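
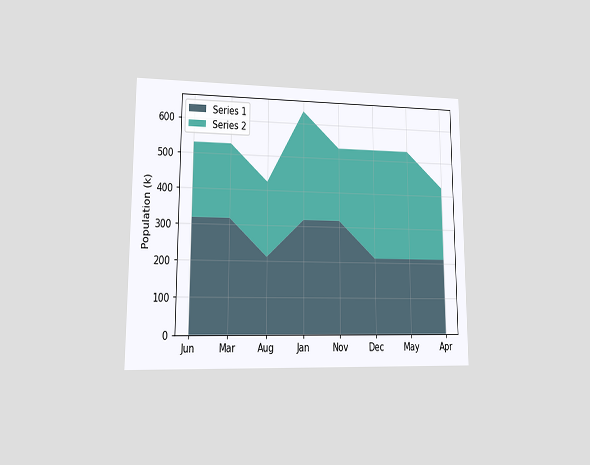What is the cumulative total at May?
The chart is viewed at a slight angle. The stacked total at May reaches 530k.

530k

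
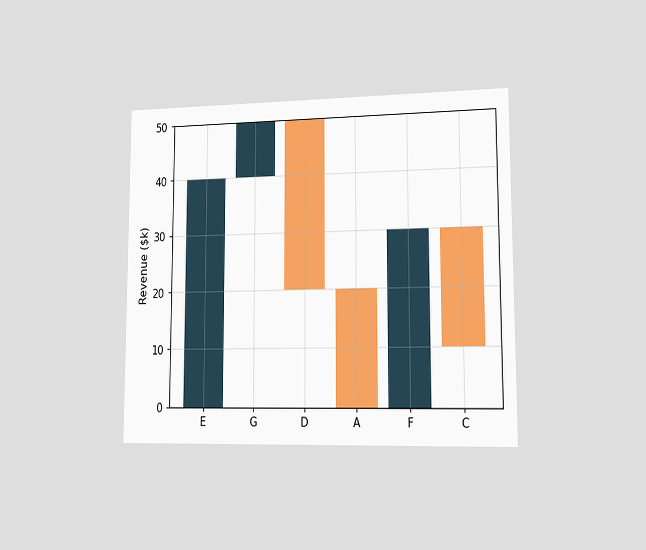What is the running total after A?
The chart is viewed slightly from the right. After A the running total reaches $0k.

$0k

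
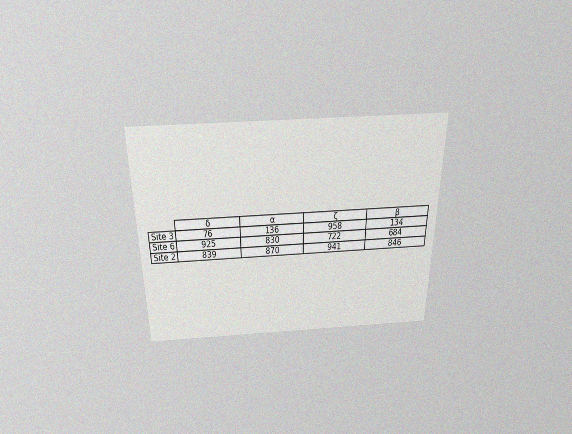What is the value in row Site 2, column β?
The chart is viewed slightly from above, with some photo noise. The (Site 2, β) cell reads 846.

846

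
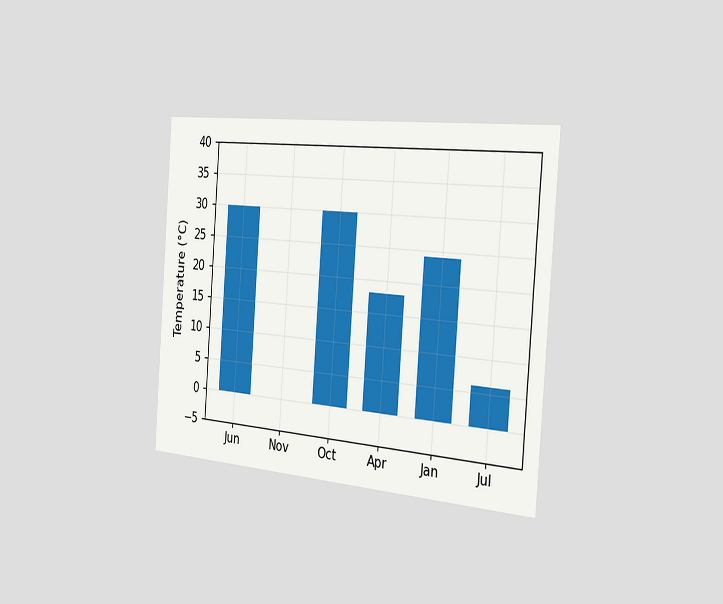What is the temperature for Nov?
0°C

The chart is tilted about 4° clockwise and viewed slightly from the right. Reading along the chart's y-axis, the Nov bar reaches 0°C.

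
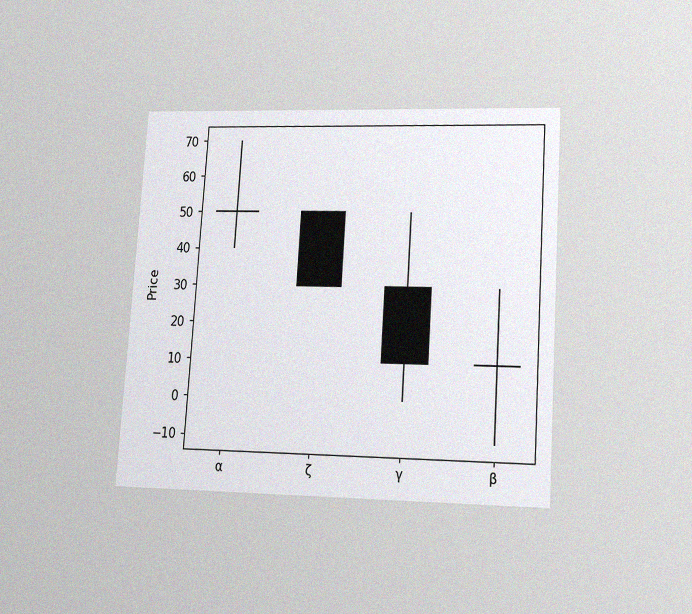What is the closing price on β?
The chart is tilted about 4° clockwise and viewed at a slight angle, with some photo noise. The β candle closes at 10.

10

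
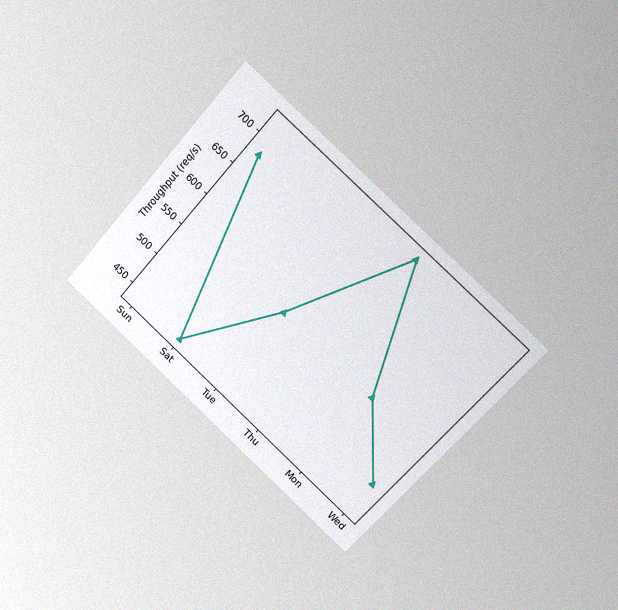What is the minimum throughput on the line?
440req/s

The chart is tilted about 42° clockwise and viewed slightly from the right, with some photo noise. The lowest point is at Sat, and reading across to the y-axis gives 440req/s.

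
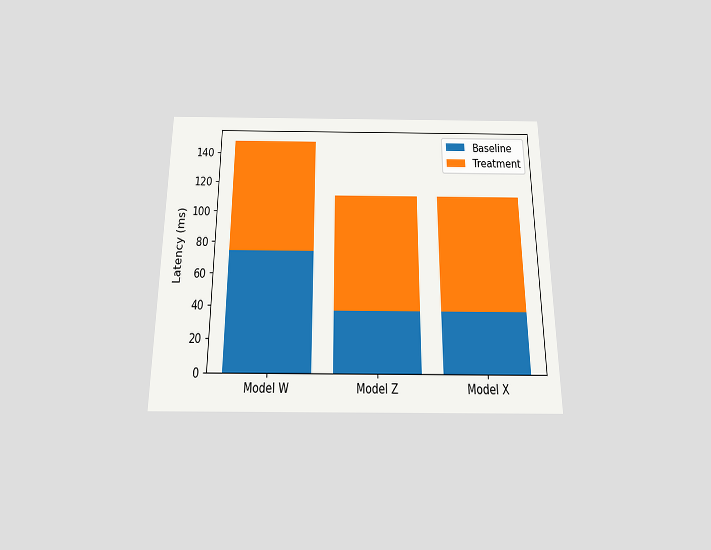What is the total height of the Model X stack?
111ms

The chart is viewed slightly from below. The Model X stack's top reaches 111ms on the y-axis.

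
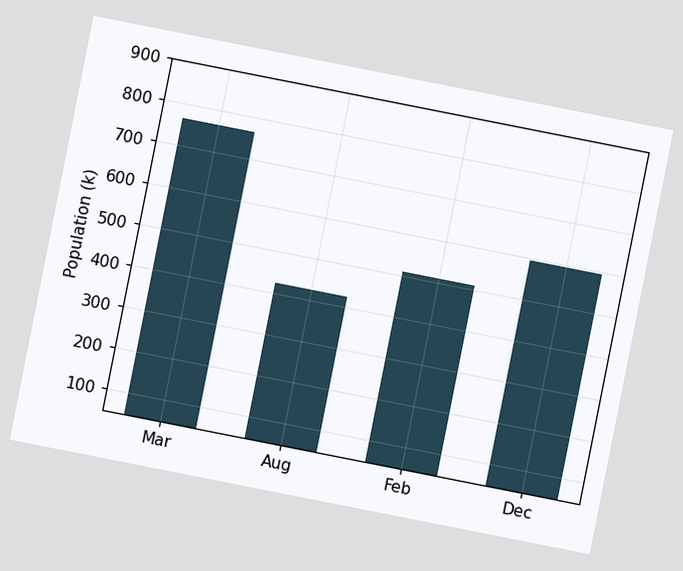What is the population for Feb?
The chart is tilted about 11° clockwise. Reading along the chart's y-axis, the Feb bar reaches 510k.

510k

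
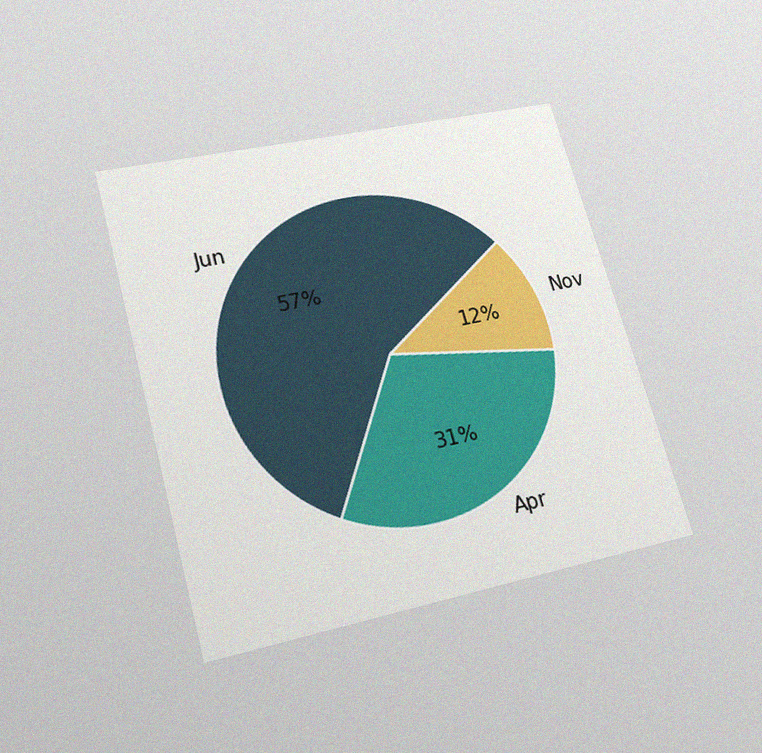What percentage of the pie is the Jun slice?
57%

The chart is tilted about 16° counter-clockwise and viewed slightly from below, with some photo noise. The Jun slice takes up 57% of the pie.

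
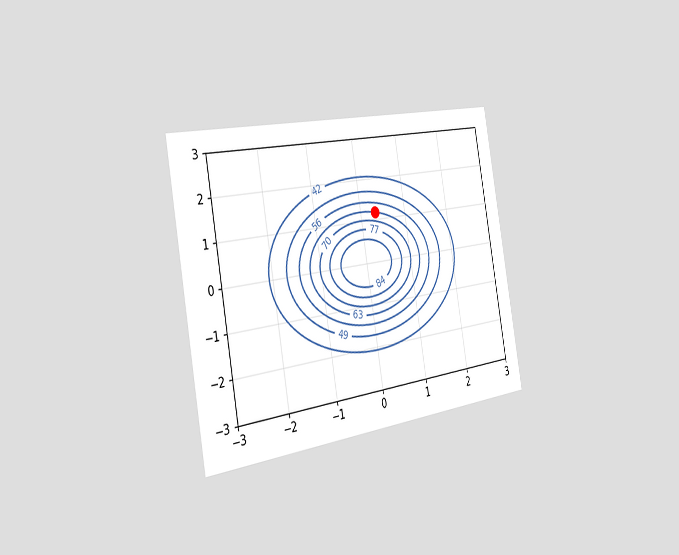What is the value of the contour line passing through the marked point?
The chart is tilted about 10° counter-clockwise and viewed slightly from the left. The marked point sits on the contour labelled 63.

63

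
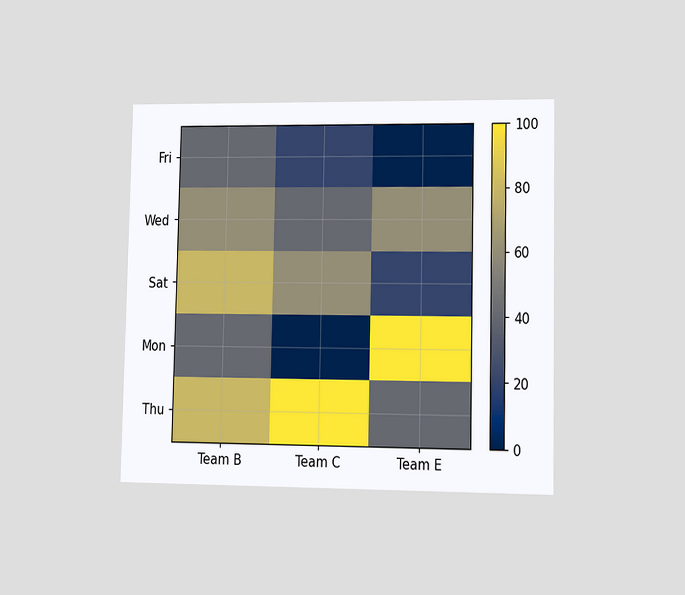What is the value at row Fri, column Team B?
40

The chart is viewed slightly from the right. Matching cell (Fri, Team B) against the colorbar gives 40.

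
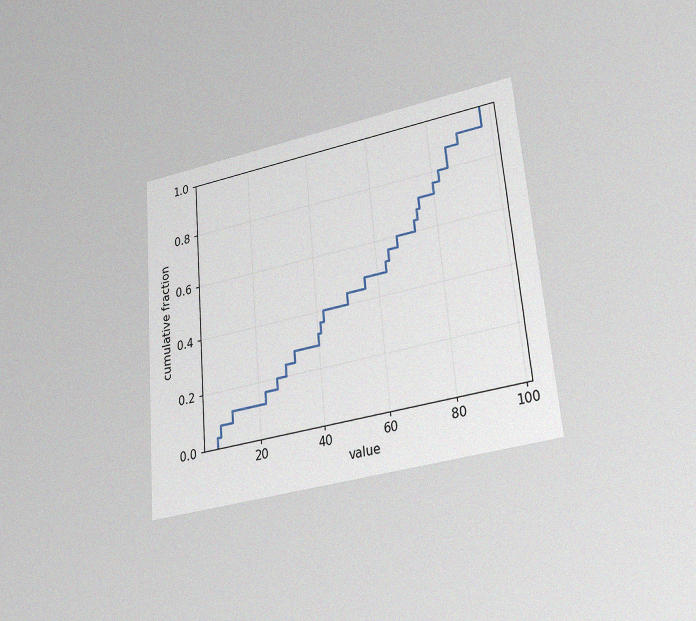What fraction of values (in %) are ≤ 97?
100%

The chart is tilted about 5° counter-clockwise and viewed slightly from below, with some photo noise. At x=97 the ECDF step is at 100%.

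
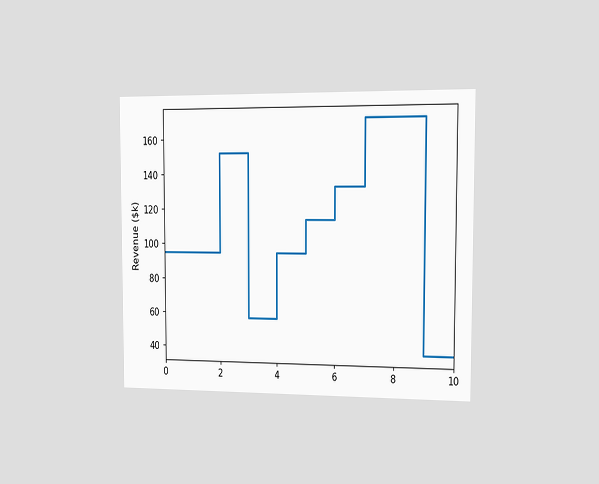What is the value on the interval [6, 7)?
The chart is viewed slightly from the right. On [6, 7) the step sits at $133k.

$133k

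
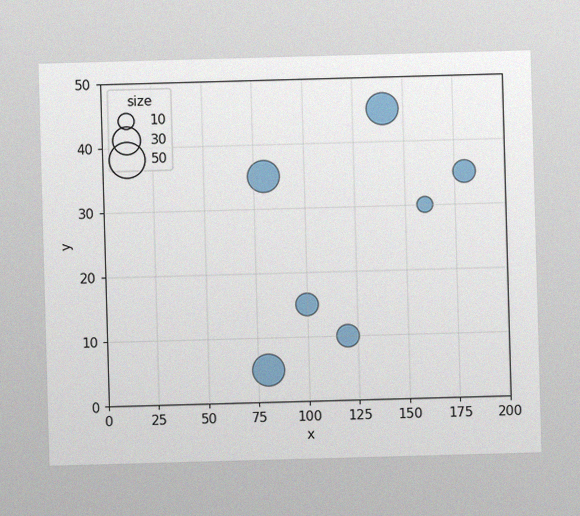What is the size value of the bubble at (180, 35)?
20

The image has some photo noise and uneven lighting. Matching the bubble at (180, 35) against the size legend gives 20.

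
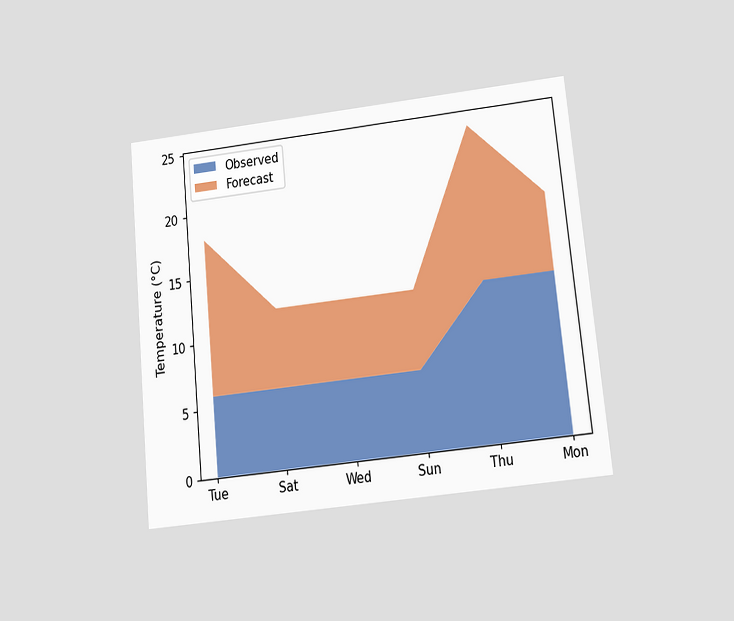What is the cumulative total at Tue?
The chart is tilted about 6° counter-clockwise and viewed at a slight angle. The stacked total at Tue reaches 18°C.

18°C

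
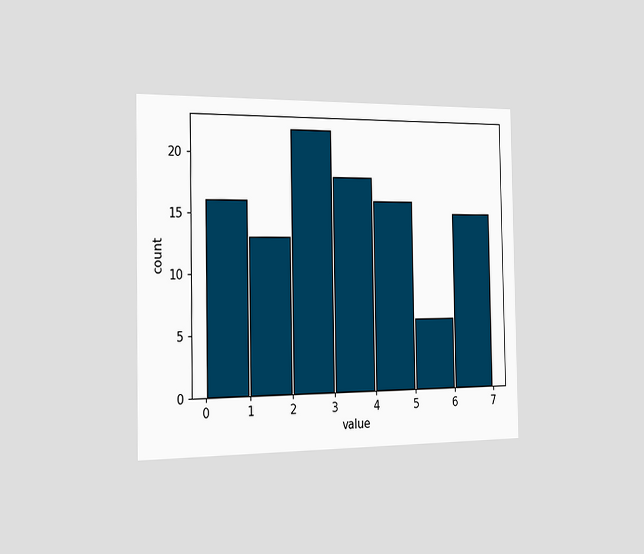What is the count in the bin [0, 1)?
16

The chart is viewed slightly from the left. The [0, 1) bin has height 16.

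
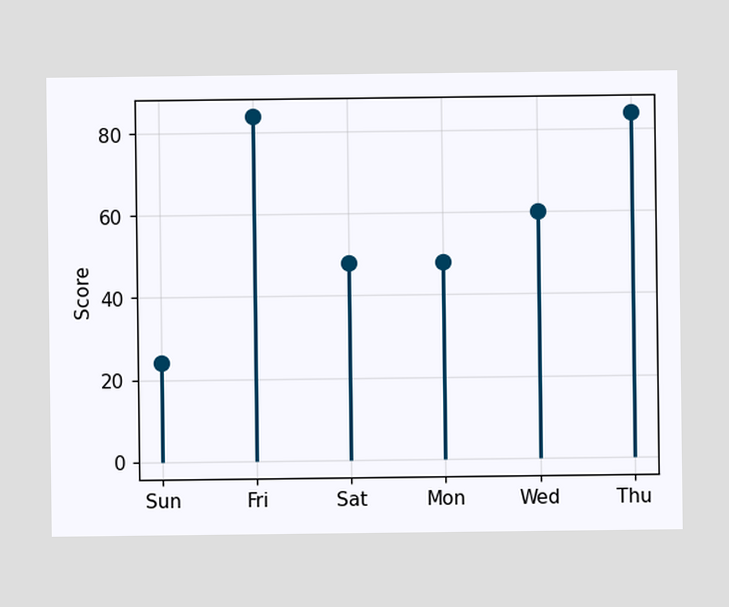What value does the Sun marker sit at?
24

The Sun marker sits at 24.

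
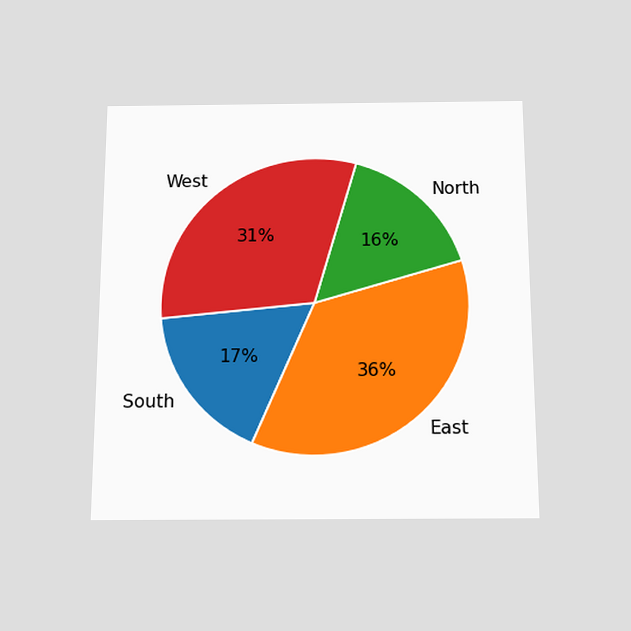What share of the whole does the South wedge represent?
17%

The chart is viewed slightly from below. The South slice takes up 17% of the pie.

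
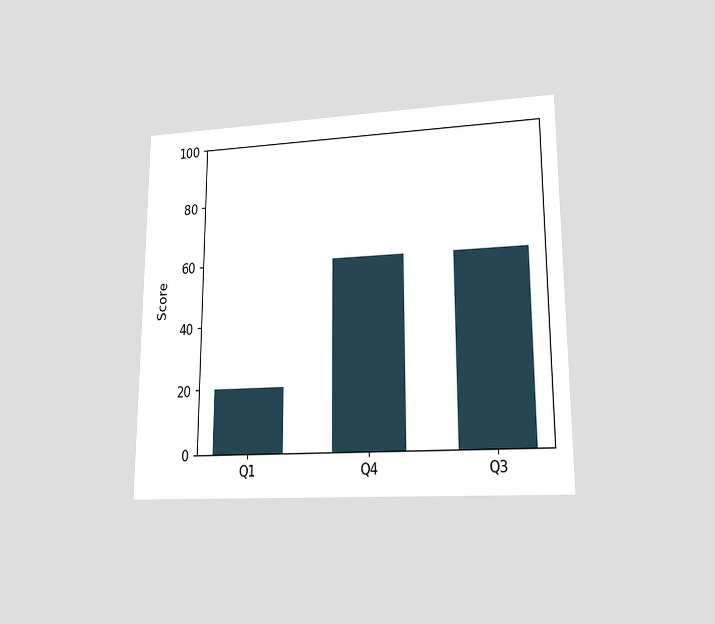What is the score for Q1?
20

The chart is viewed at a slight angle. Reading along the chart's y-axis, the Q1 bar reaches 20.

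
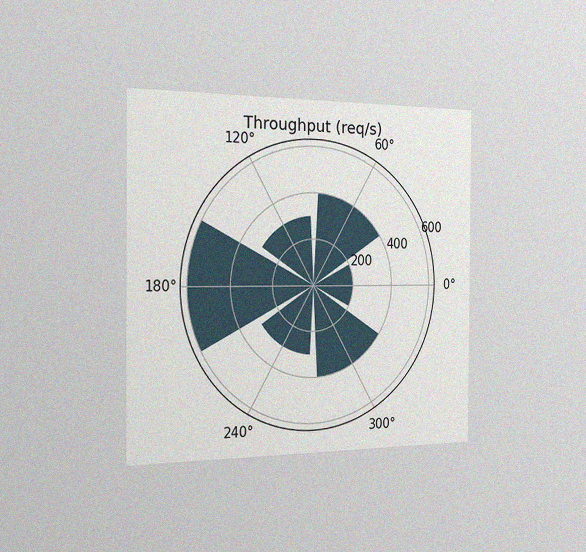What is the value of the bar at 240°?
The chart is viewed slightly from the left, with some photo noise. The bar at 240° reaches 300req/s on the radial axis.

300req/s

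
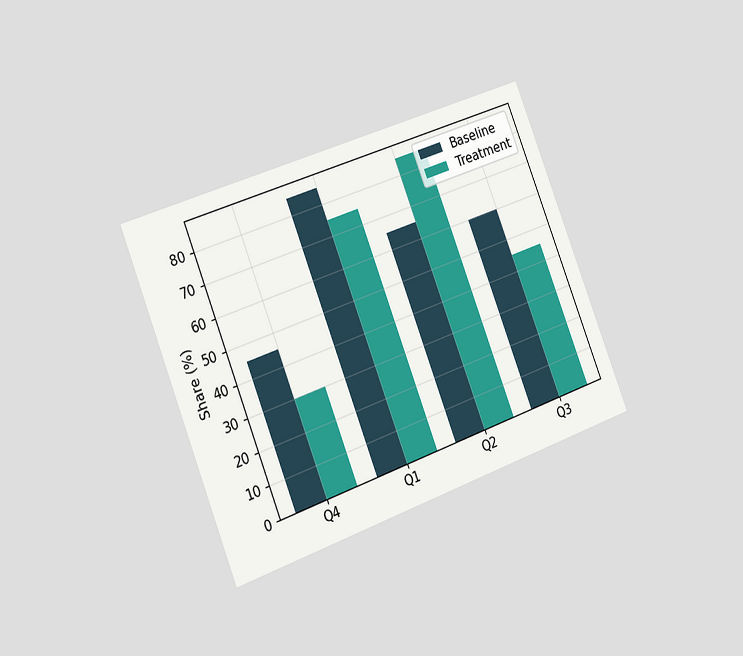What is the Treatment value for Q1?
75%

The chart is tilted about 21° counter-clockwise and viewed slightly from the left. The Treatment bar at Q1 reaches 75% on the y-axis.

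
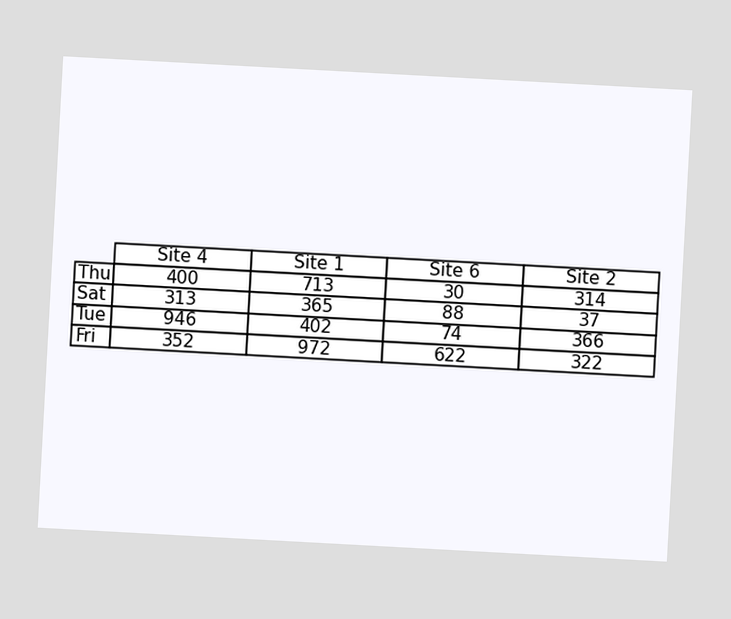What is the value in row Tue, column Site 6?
74

The chart is tilted about 3° clockwise. The (Tue, Site 6) cell reads 74.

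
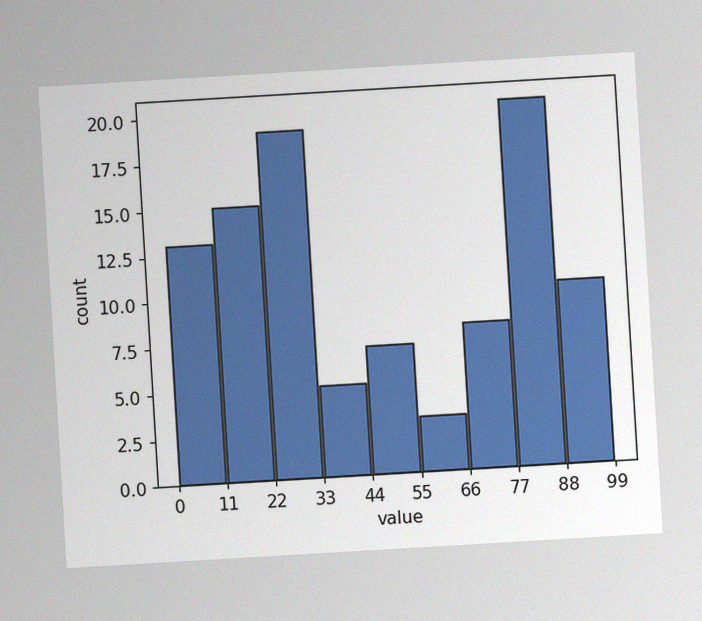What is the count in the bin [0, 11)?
The chart is tilted about 3° counter-clockwise, with some photo noise. The [0, 11) bin has height 13.

13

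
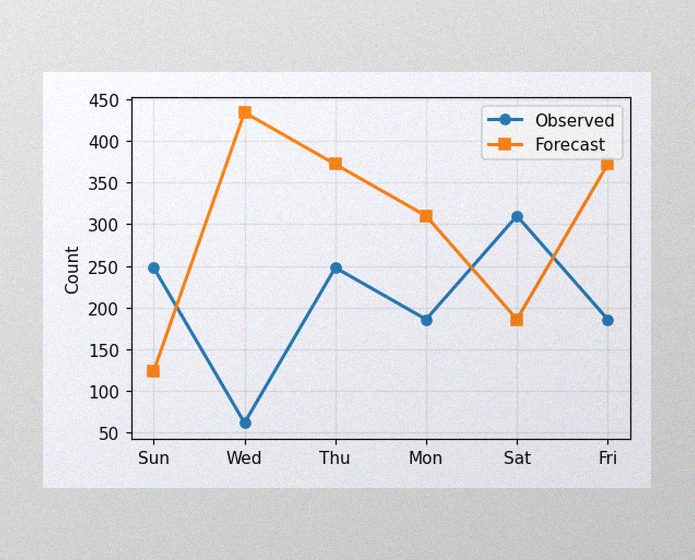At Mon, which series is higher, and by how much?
Forecast, by 124

The image has some photo noise and uneven lighting. At Mon, Forecast sits above the other line by 124.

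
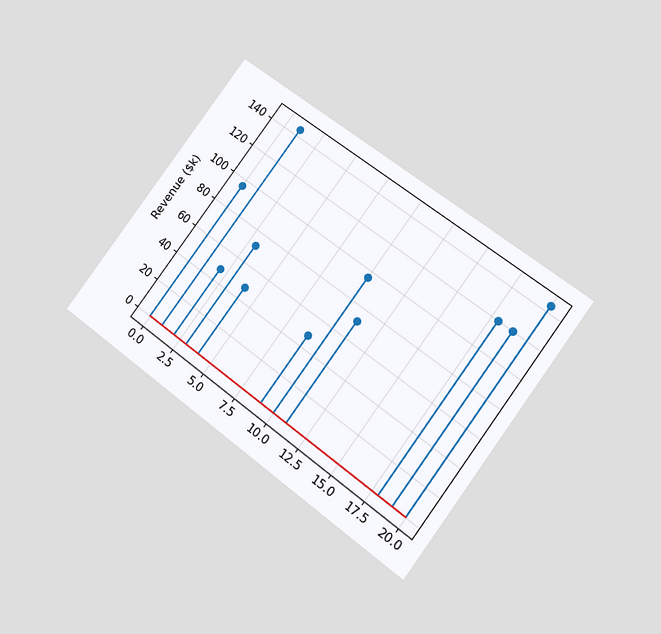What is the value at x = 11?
The chart is tilted about 36° clockwise and viewed at a slight angle. The stem at x=11 reaches $72k.

$72k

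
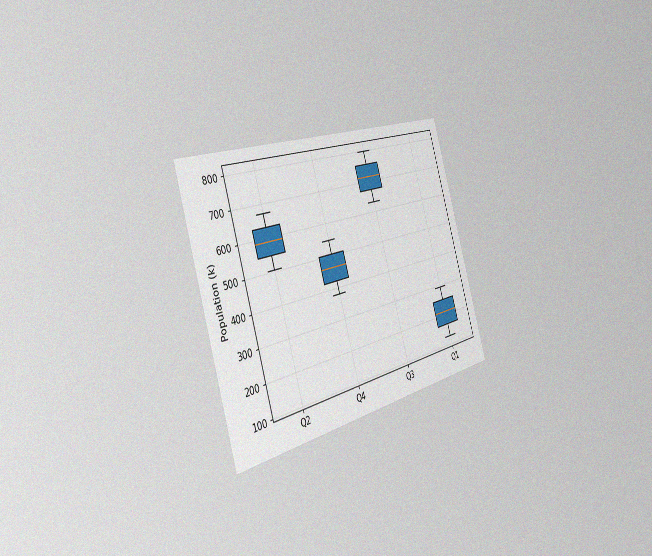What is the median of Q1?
210k

The chart is tilted about 17° counter-clockwise and viewed slightly from the left, with some photo noise. The median line in the Q1 box sits at 210k.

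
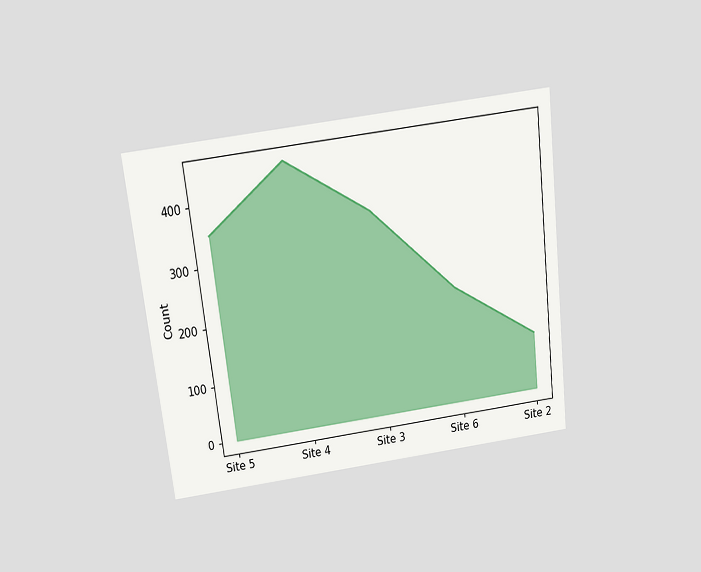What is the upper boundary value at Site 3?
350

The chart is tilted about 7° counter-clockwise and viewed slightly from above. At Site 3 the upper boundary is at 350.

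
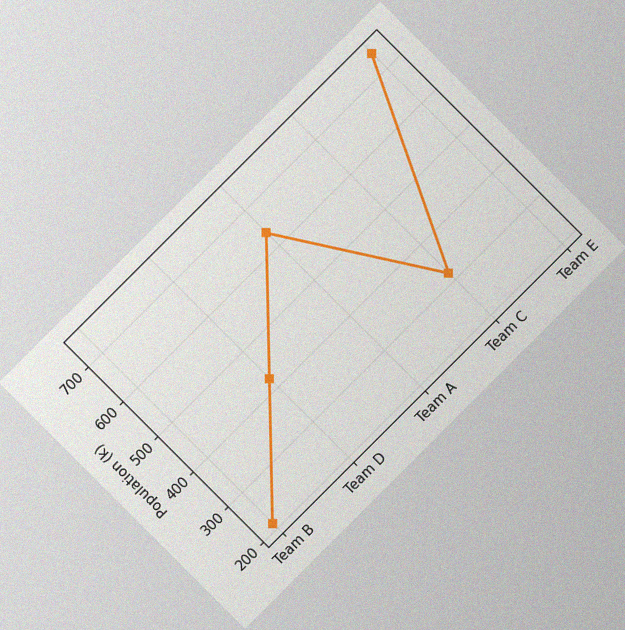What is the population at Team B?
The chart is tilted about 45° counter-clockwise, with some photo noise. At Team B, the line is at 212k.

212k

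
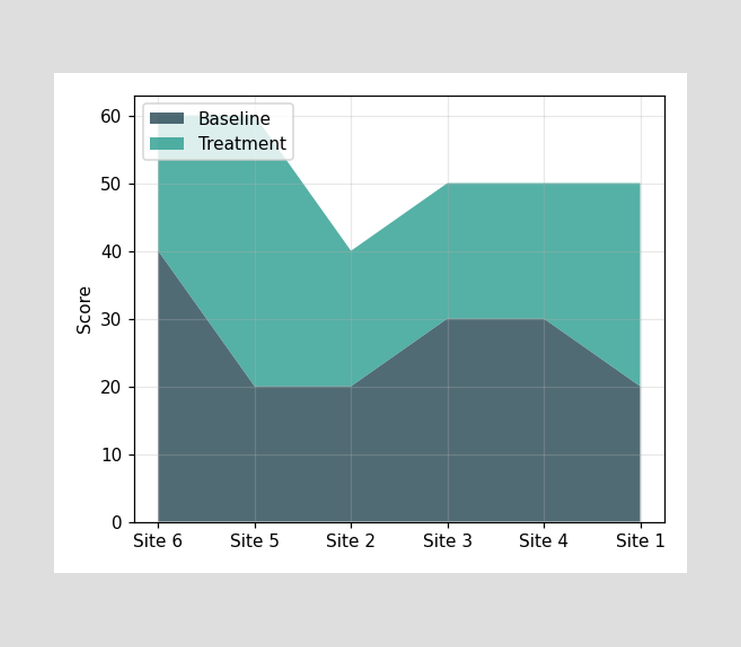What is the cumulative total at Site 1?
The stacked total at Site 1 reaches 50.

50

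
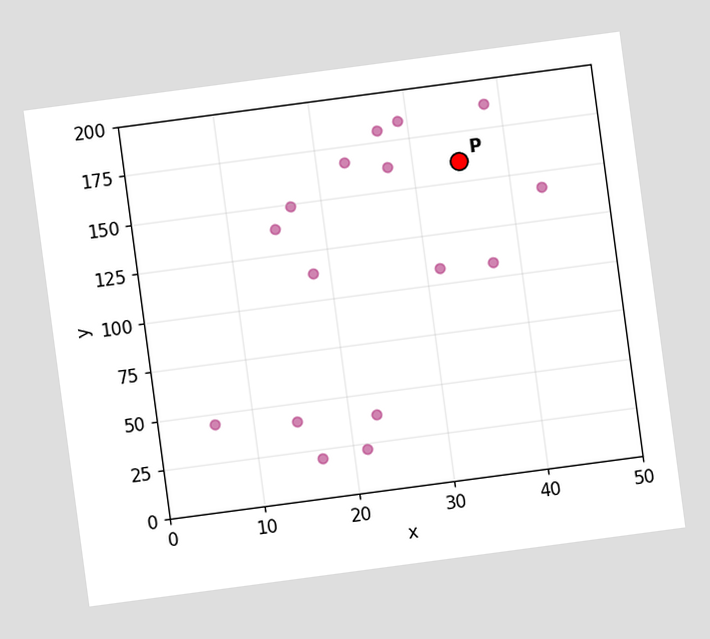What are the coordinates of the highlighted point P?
(35, 160)

The chart is tilted about 8° counter-clockwise. Following the gridlines from P to each axis, P sits at (35, 160).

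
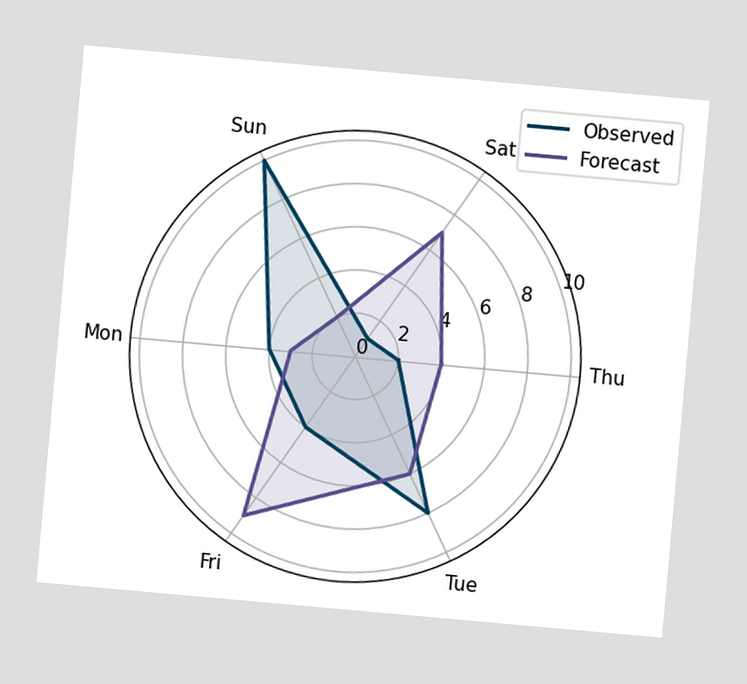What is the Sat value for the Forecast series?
The chart is tilted about 5° clockwise. On the Sat axis, Forecast reaches 7.

7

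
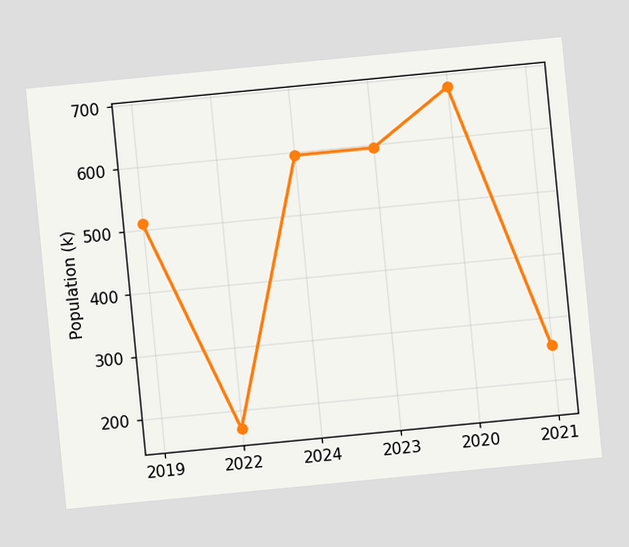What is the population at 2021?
The chart is tilted about 6° counter-clockwise. At 2021, the line is at 255k.

255k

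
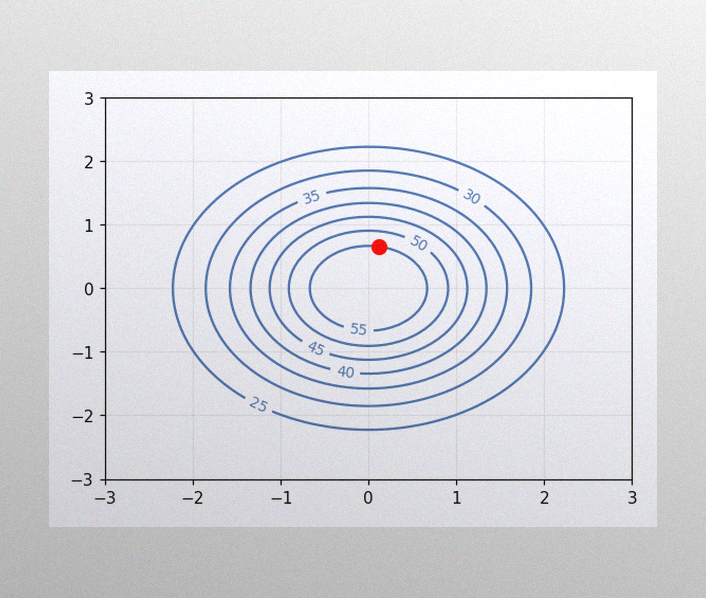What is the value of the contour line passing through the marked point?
The image has some photo noise and uneven lighting. The marked point sits on the contour labelled 55.

55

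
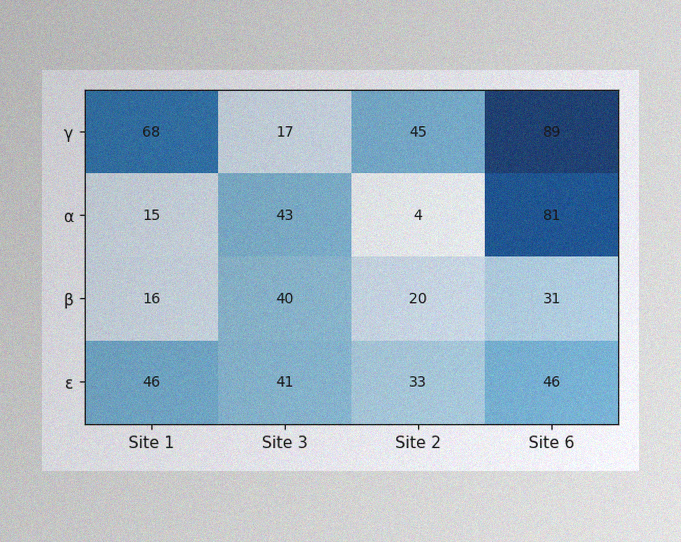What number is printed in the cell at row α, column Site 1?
The image has some photo noise and uneven lighting. The (α, Site 1) cell reads 15.

15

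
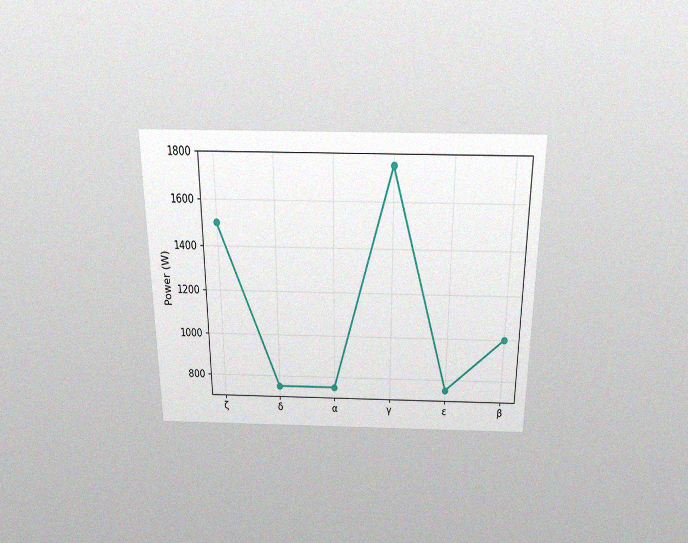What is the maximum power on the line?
The chart is viewed slightly from above, with some photo noise. The highest point is at γ, and reading across to the y-axis gives 1750W.

1750W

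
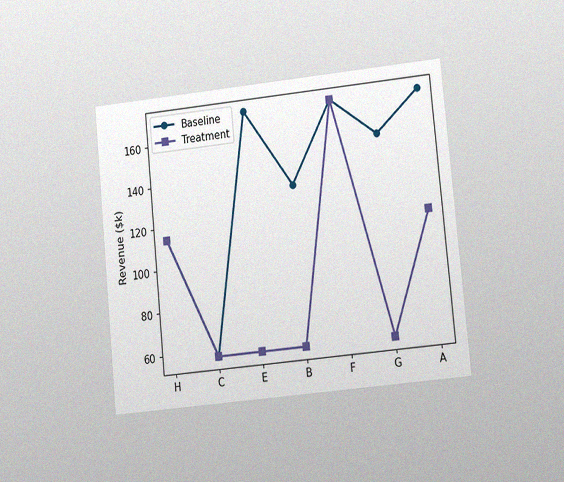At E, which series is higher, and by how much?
Baseline, by $114k

The chart is tilted about 6° counter-clockwise and viewed at a slight angle, with some photo noise. At E, Baseline sits above the other line by $114k.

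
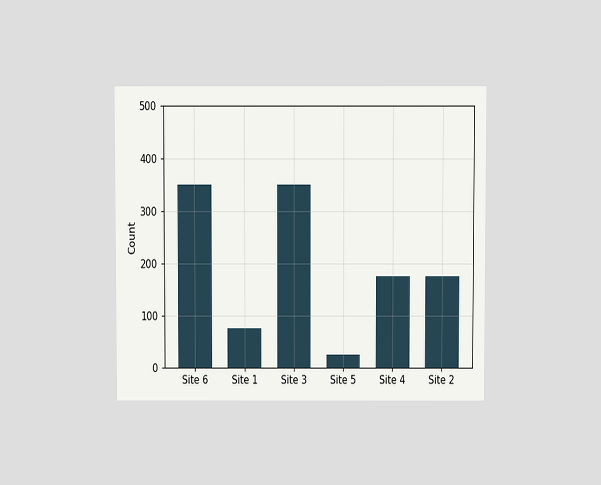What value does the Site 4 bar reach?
The chart is viewed slightly from above. Reading along the chart's y-axis, the Site 4 bar reaches 175.

175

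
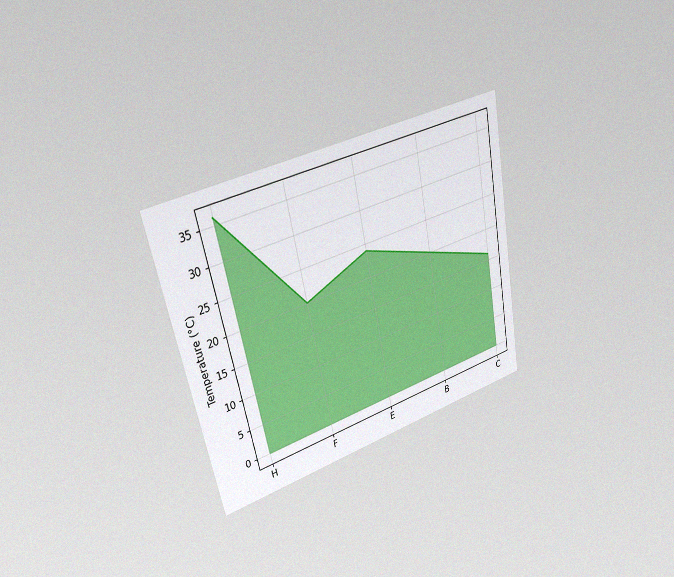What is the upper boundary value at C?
The chart is tilted about 11° counter-clockwise and viewed slightly from the left, with some photo noise. At C the upper boundary is at 16°C.

16°C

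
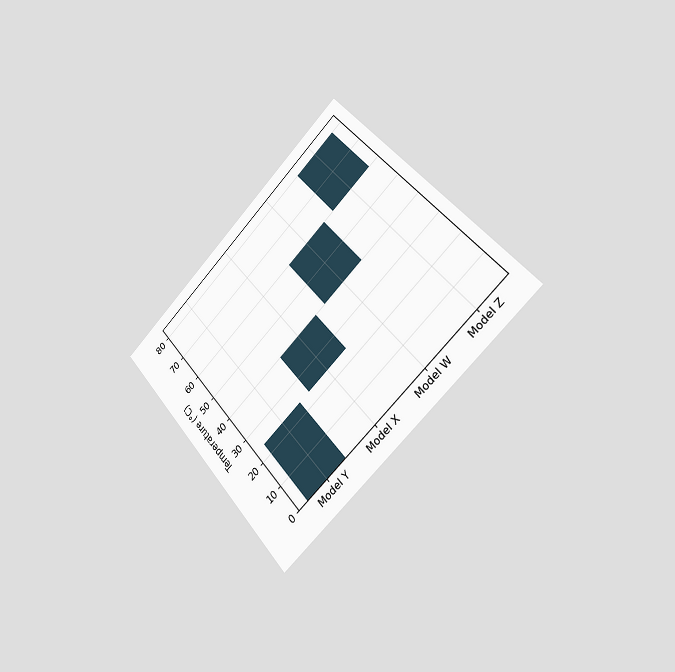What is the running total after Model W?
The chart is tilted about 42° counter-clockwise and viewed slightly from the right. After Model W the running total reaches 60°C.

60°C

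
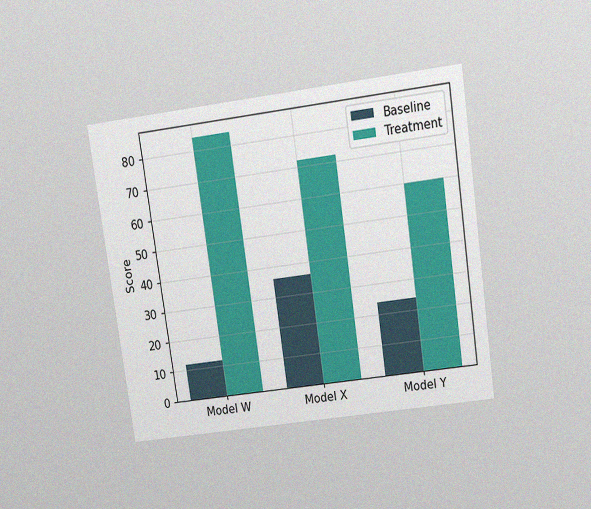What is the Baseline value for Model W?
The chart is tilted about 8° counter-clockwise and viewed slightly from above, with some photo noise. The Baseline bar at Model W reaches 12 on the y-axis.

12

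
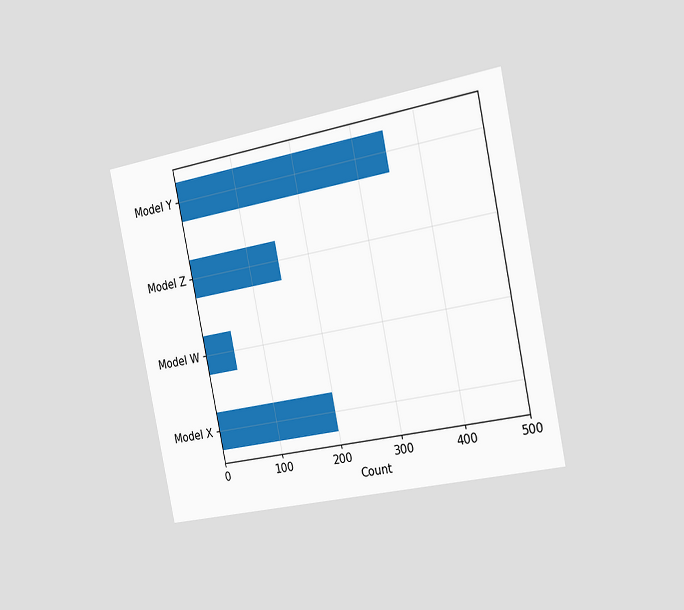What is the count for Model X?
The chart is tilted about 11° counter-clockwise and viewed slightly from the right. Reading along the chart's x-axis, the Model X bar reaches 200.

200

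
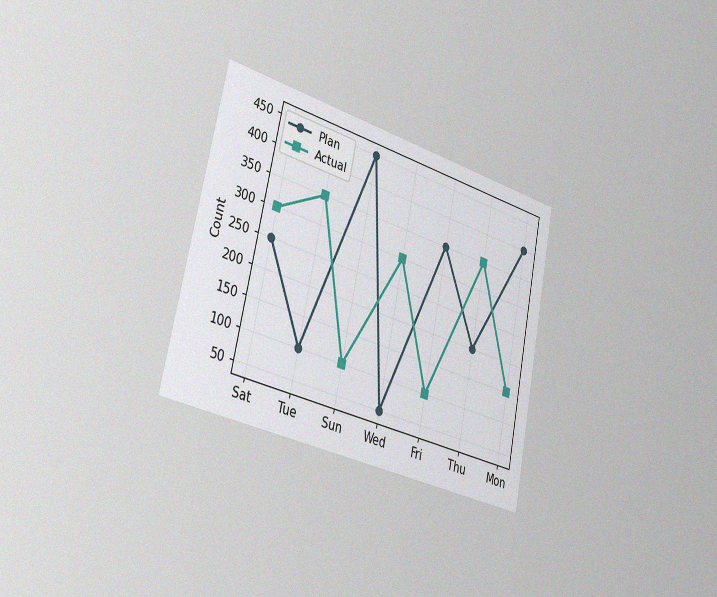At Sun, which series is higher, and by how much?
Plan, by 350

The chart is tilted about 12° clockwise and viewed slightly from the left, with some photo noise. At Sun, Plan sits above the other line by 350.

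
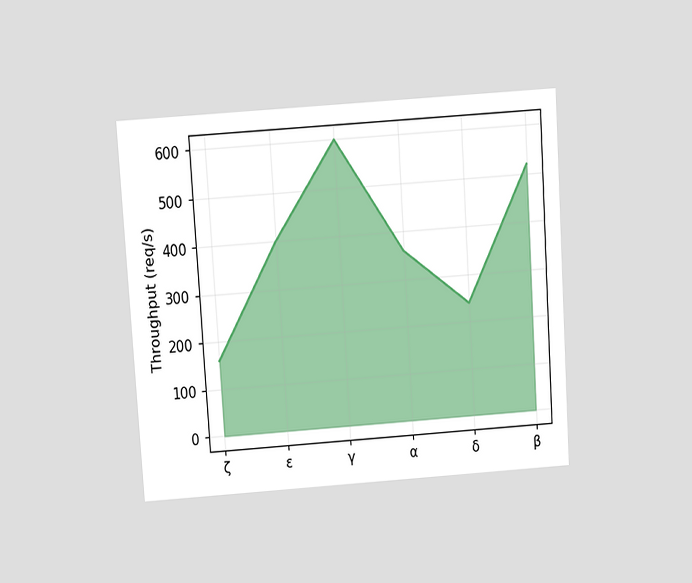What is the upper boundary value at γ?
600req/s

The chart is tilted about 4° counter-clockwise and viewed slightly from above. At γ the upper boundary is at 600req/s.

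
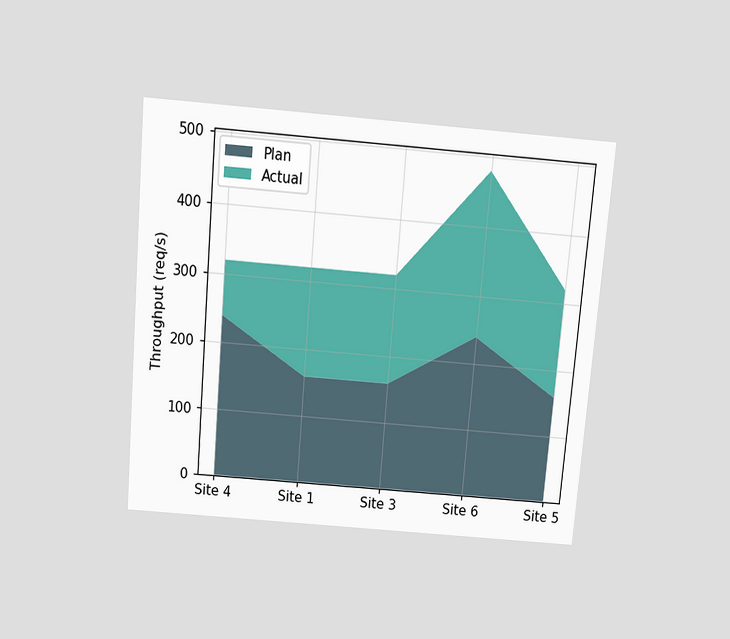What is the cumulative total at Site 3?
320req/s

The chart is tilted about 5° clockwise and viewed slightly from above. The stacked total at Site 3 reaches 320req/s.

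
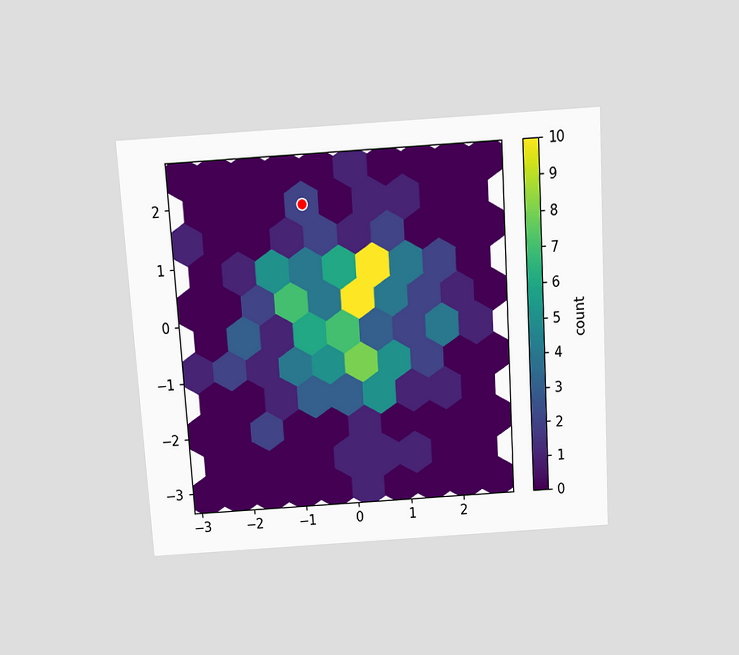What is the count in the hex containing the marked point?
The chart is tilted about 4° counter-clockwise and viewed slightly from above. The marked hex reads 2 on the colorbar.

2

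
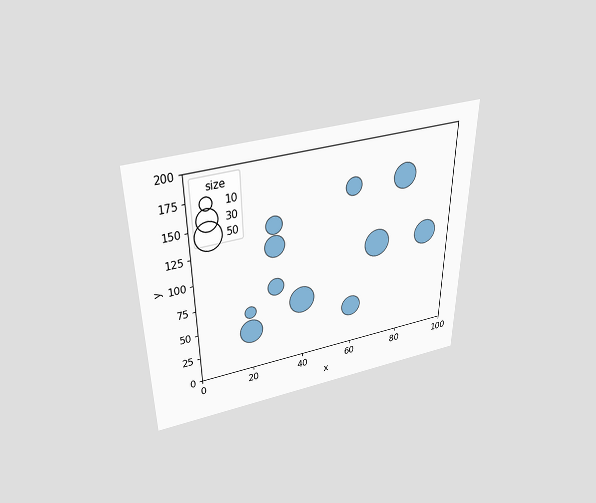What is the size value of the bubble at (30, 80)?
20

The chart is viewed slightly from above. Matching the bubble at (30, 80) against the size legend gives 20.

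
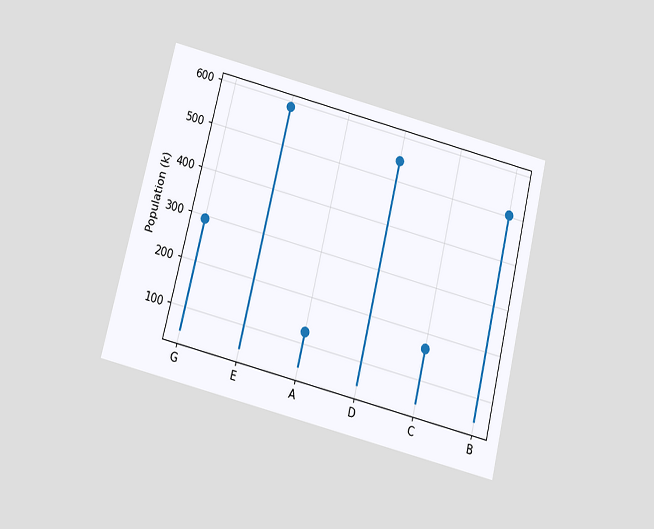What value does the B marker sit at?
The chart is tilted about 14° clockwise and viewed slightly from below. The B marker sits at 504k.

504k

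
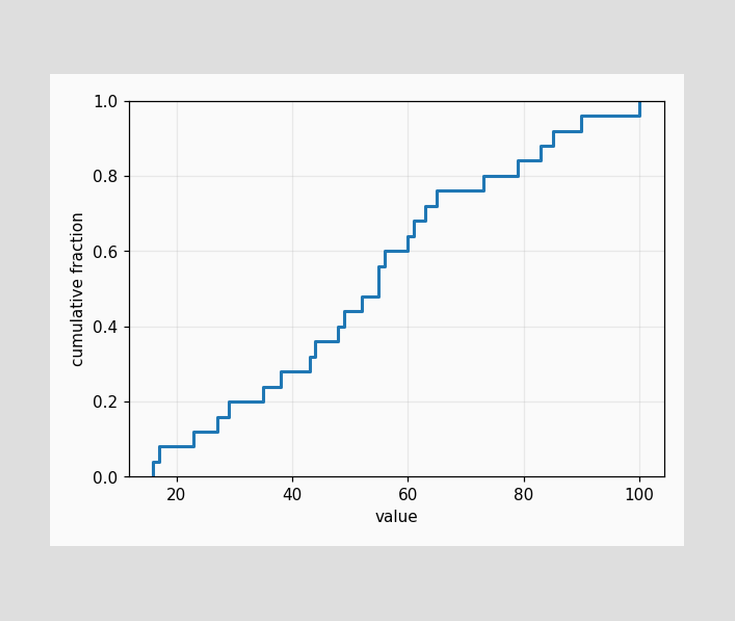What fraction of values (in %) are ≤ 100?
100%

At x=100 the ECDF step is at 100%.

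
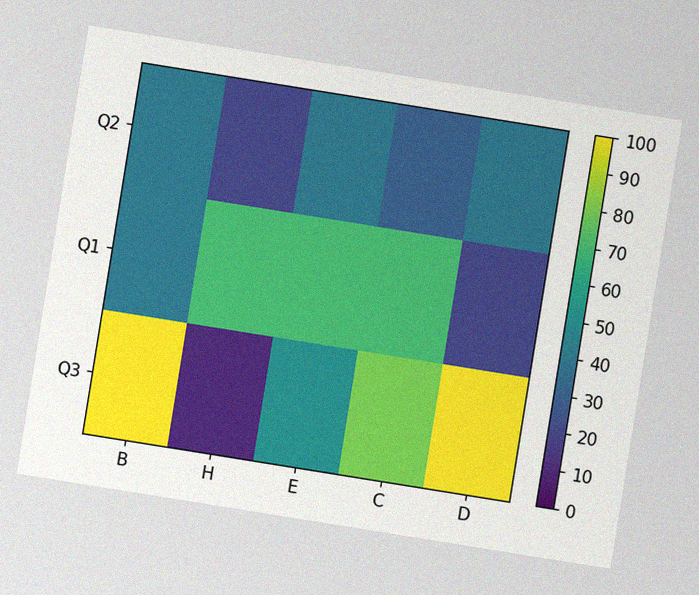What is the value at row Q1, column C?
70

The chart is tilted about 9° clockwise, with some photo noise. Matching cell (Q1, C) against the colorbar gives 70.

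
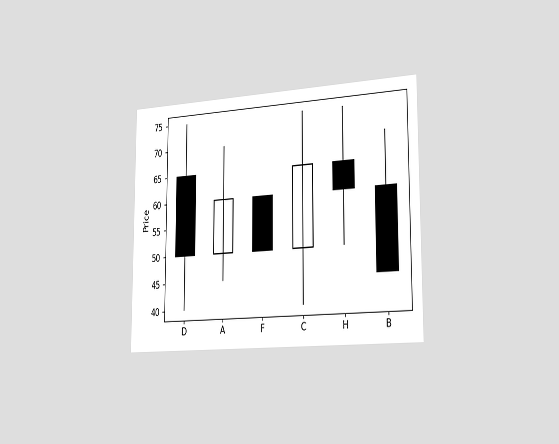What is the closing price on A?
The chart is viewed slightly from the right. The A candle closes at 60.

60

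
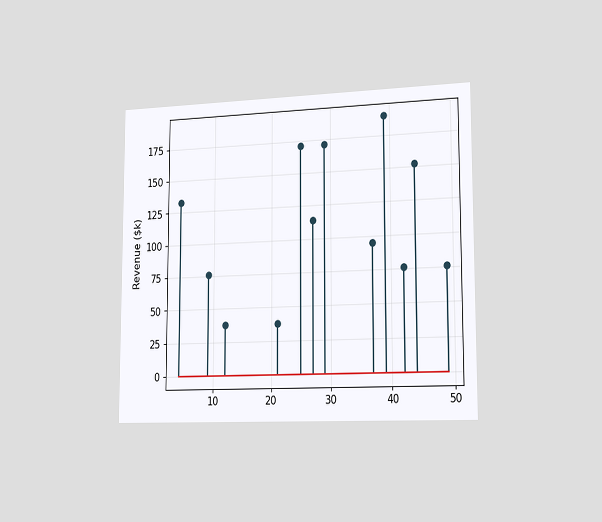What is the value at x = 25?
The chart is viewed slightly from the right. The stem at x=25 reaches $171k.

$171k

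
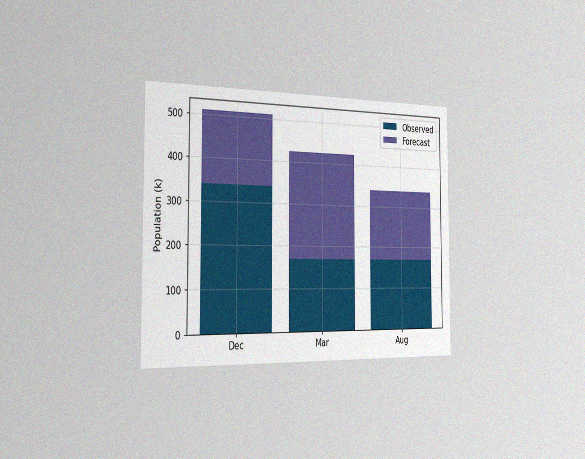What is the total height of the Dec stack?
The chart is viewed slightly from the left, with some photo noise. The Dec stack's top reaches 510k on the y-axis.

510k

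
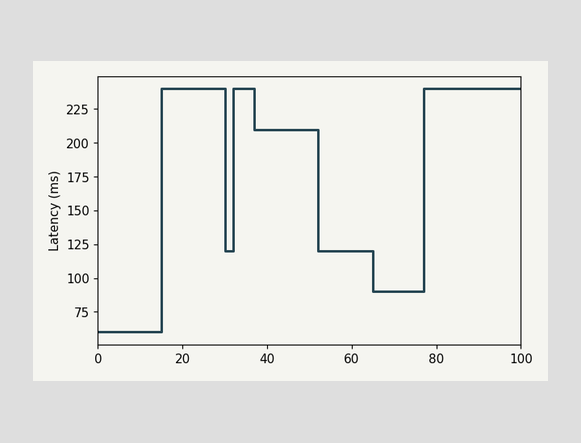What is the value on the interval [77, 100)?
On [77, 100) the step sits at 240ms.

240ms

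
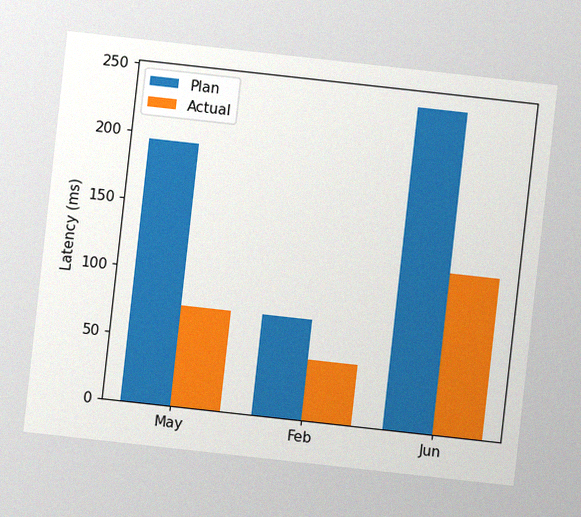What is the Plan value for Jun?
240ms

The chart is tilted about 6° clockwise, with some photo noise. The Plan bar at Jun reaches 240ms on the y-axis.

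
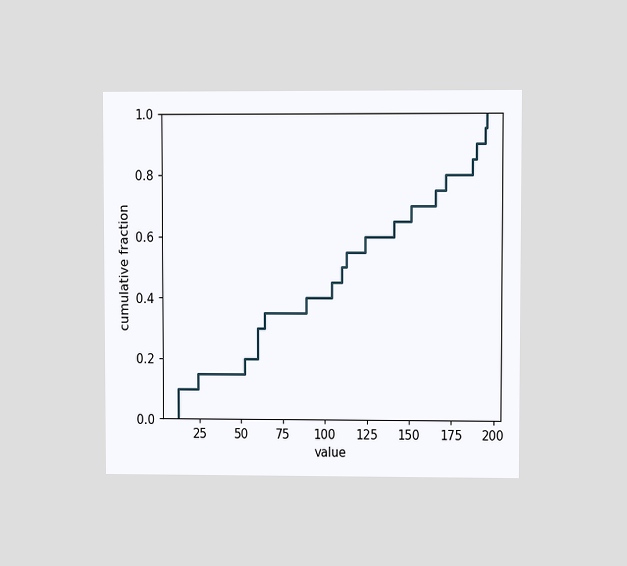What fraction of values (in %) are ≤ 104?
45%

The chart is viewed at a slight angle. At x=104 the ECDF step is at 45%.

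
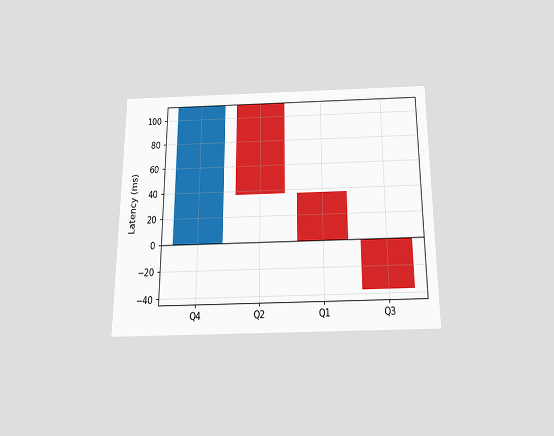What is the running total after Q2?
The chart is viewed slightly from below. After Q2 the running total reaches 37ms.

37ms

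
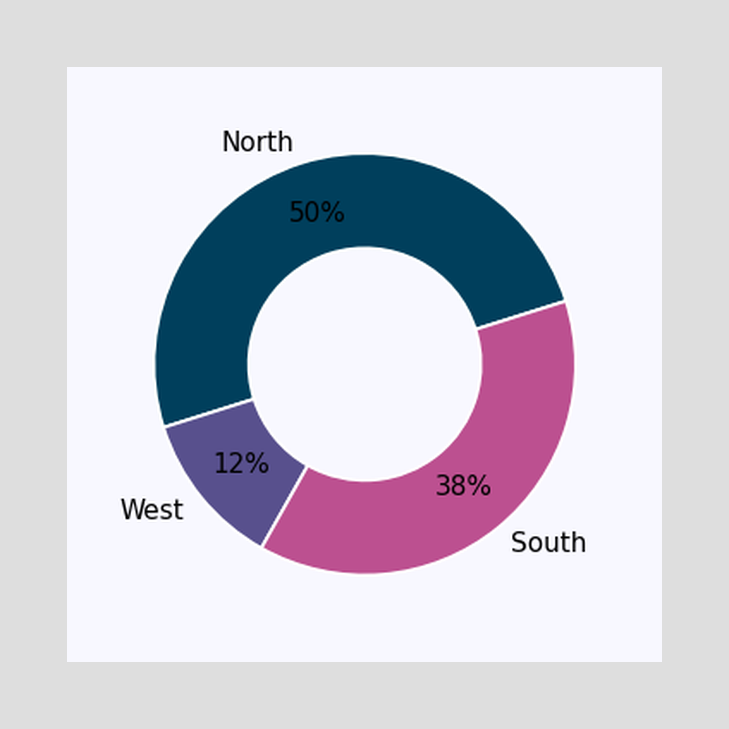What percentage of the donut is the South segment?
38%

The South segment takes up 38% of the ring.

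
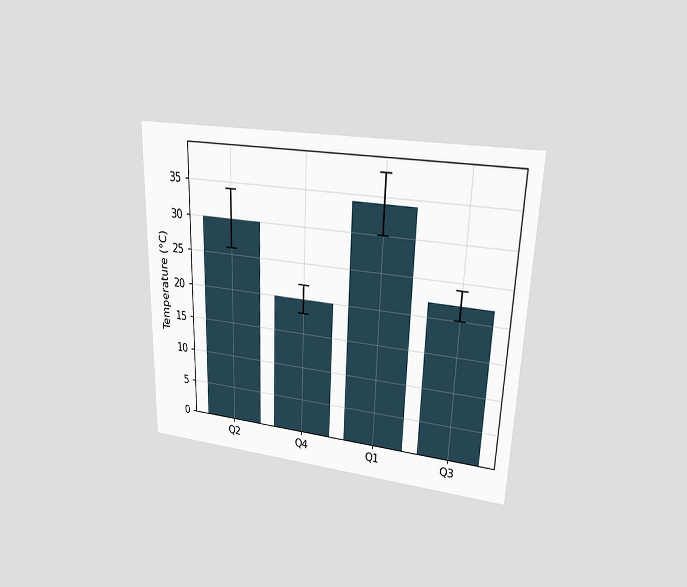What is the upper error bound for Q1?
The chart is viewed at a slight angle. The Q1 bar's upper whisker reaches 38°C.

38°C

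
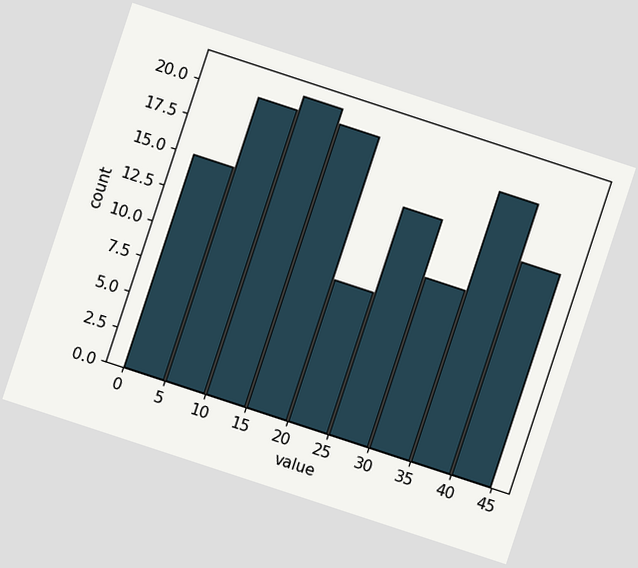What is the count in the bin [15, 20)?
20

The chart is tilted about 18° clockwise. The [15, 20) bin has height 20.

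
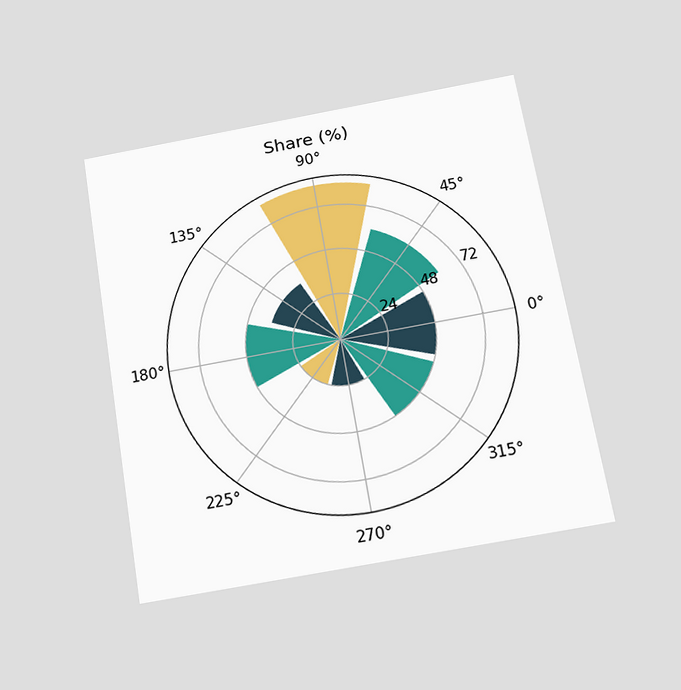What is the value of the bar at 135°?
The chart is tilted about 10° counter-clockwise and viewed slightly from below. The bar at 135° reaches 36% on the radial axis.

36%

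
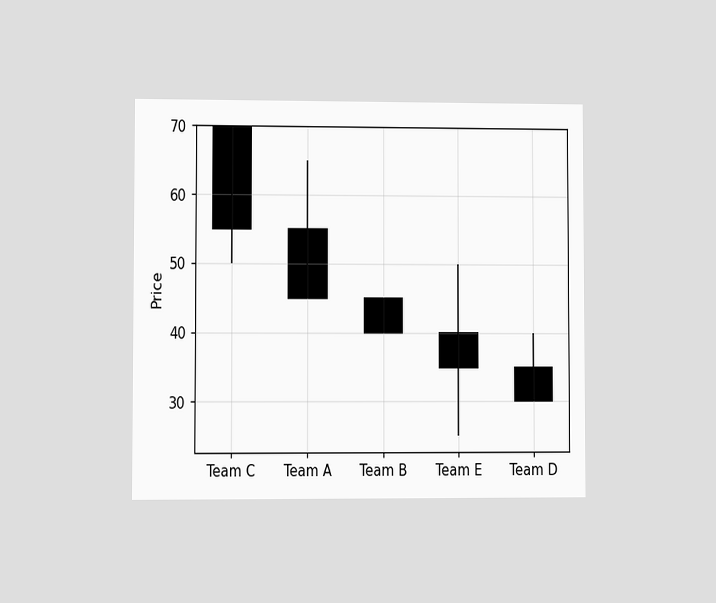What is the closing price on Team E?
The chart is viewed at a slight angle. The Team E candle closes at 35.

35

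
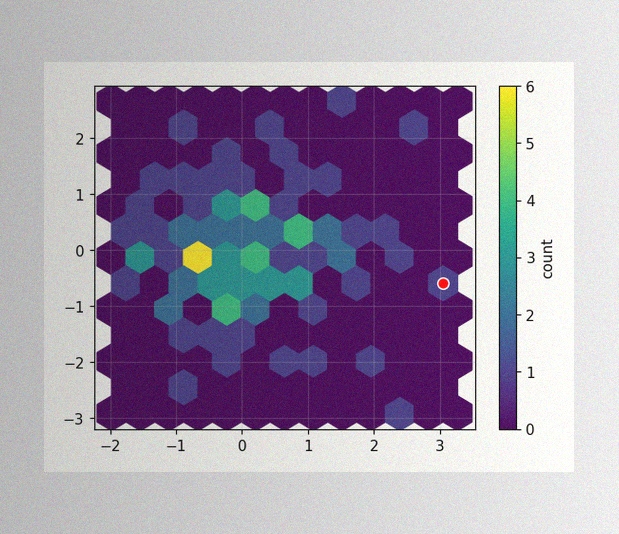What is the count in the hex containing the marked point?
The image has some photo noise and uneven lighting. The marked hex reads 1 on the colorbar.

1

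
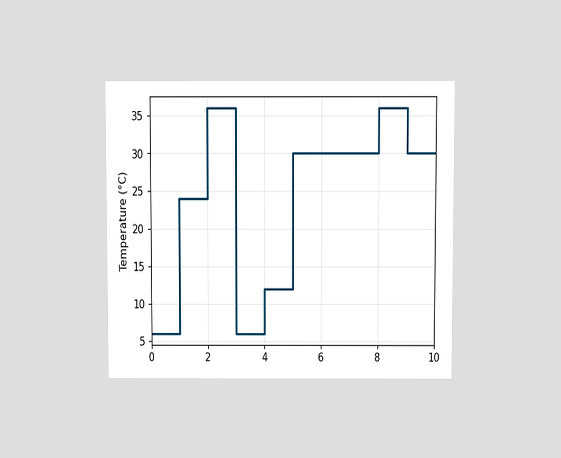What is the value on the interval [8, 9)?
The chart is viewed slightly from above. On [8, 9) the step sits at 36°C.

36°C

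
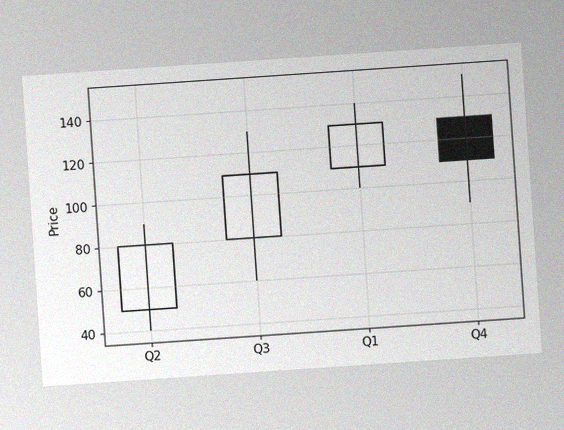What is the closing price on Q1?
130

The chart is tilted about 4° counter-clockwise, with some photo noise. The Q1 candle closes at 130.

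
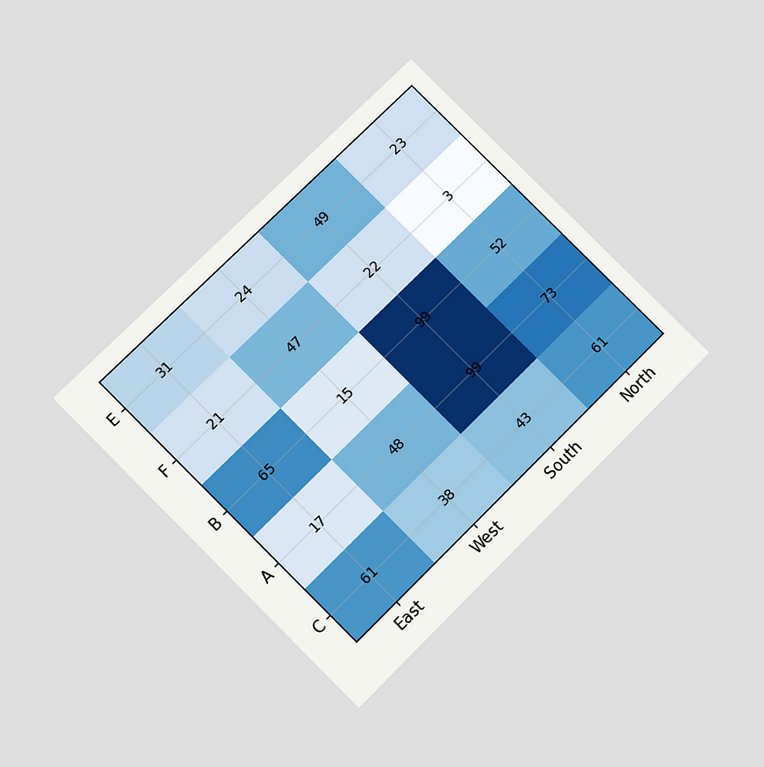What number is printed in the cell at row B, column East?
The chart is tilted about 45° counter-clockwise and viewed slightly from below. The (B, East) cell reads 65.

65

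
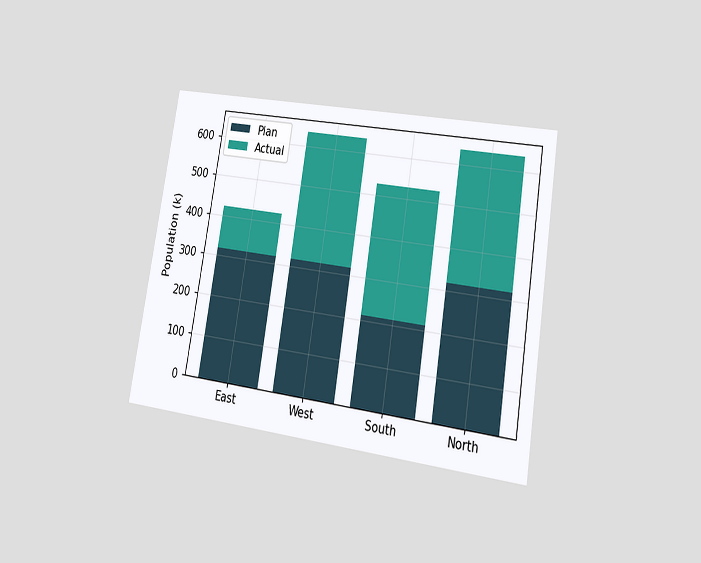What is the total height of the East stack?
The chart is tilted about 9° clockwise and viewed at a slight angle. The East stack's top reaches 424k on the y-axis.

424k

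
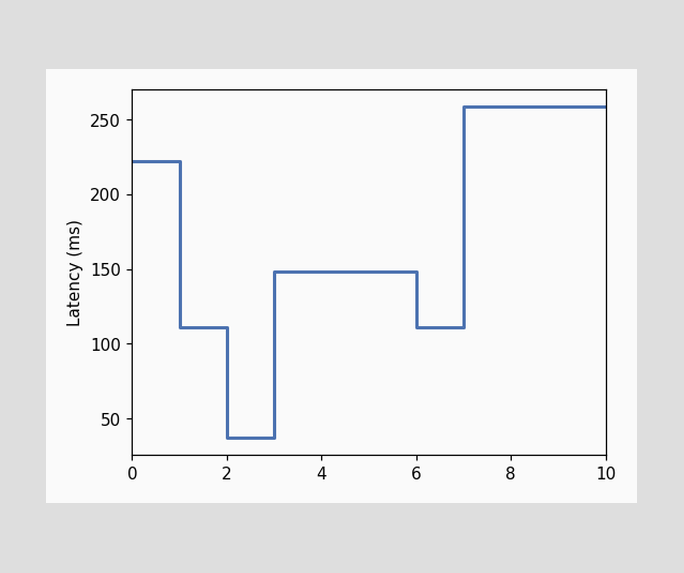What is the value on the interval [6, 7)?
111ms

On [6, 7) the step sits at 111ms.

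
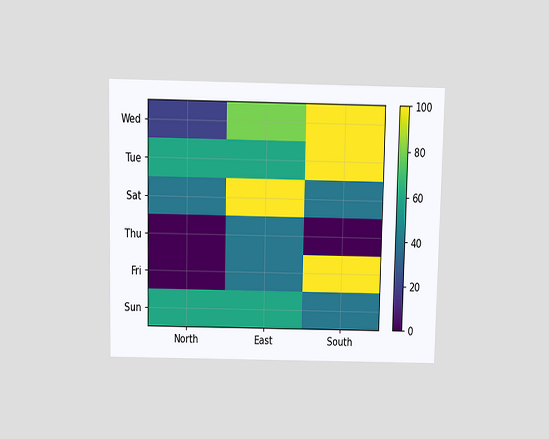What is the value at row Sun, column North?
60

The chart is viewed slightly from above. Matching cell (Sun, North) against the colorbar gives 60.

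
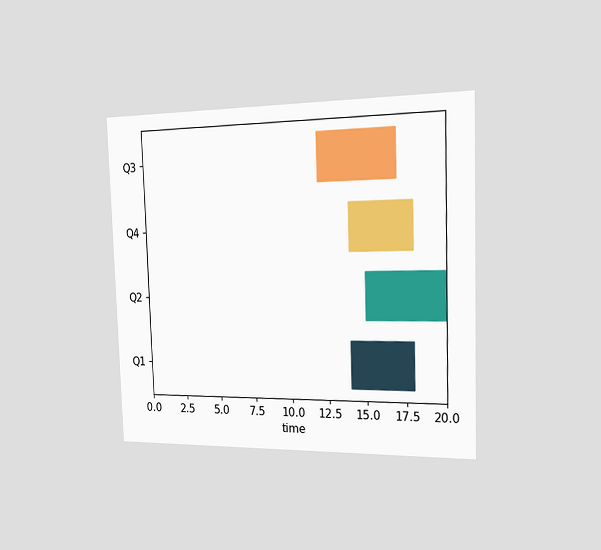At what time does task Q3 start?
The chart is viewed slightly from the right. The Q3 bar begins at t=12.

12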